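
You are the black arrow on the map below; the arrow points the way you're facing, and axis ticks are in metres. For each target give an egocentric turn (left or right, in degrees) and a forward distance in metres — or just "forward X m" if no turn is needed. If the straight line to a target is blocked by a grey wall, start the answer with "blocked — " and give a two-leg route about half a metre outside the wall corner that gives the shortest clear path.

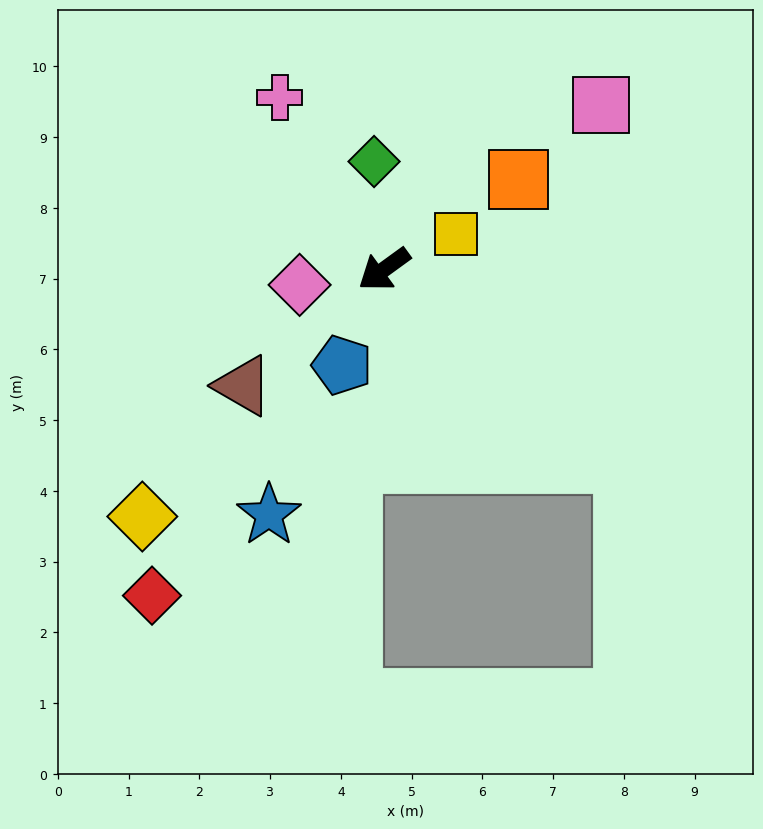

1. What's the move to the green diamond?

turn right 121°, forward 1.5 m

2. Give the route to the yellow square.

turn left 170°, forward 1.1 m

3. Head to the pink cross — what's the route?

turn right 95°, forward 2.8 m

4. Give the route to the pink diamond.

turn right 26°, forward 1.2 m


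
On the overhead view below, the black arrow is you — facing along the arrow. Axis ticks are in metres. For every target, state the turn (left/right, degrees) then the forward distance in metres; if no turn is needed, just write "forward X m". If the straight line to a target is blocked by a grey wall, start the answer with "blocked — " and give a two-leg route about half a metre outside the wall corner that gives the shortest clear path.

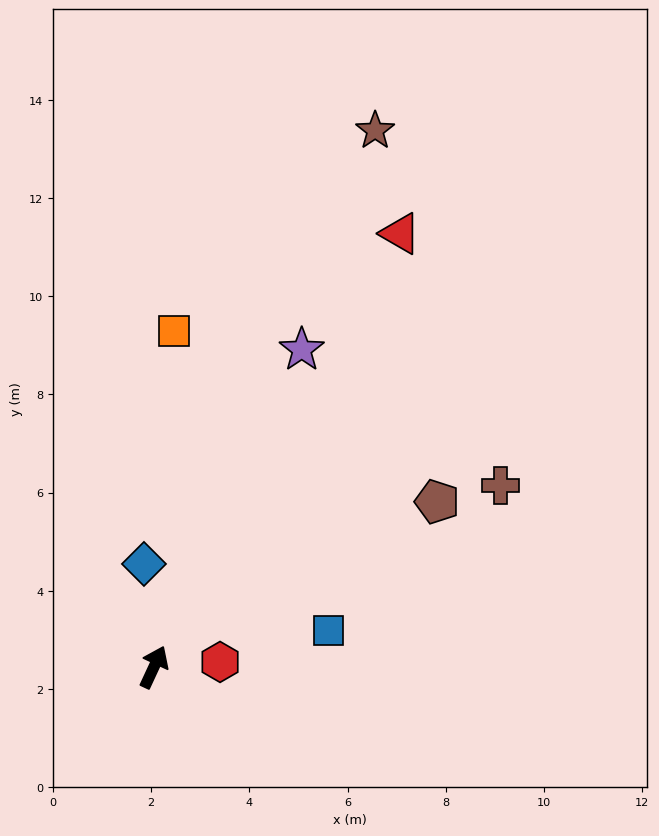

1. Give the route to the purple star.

forward 7.1 m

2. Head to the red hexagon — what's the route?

turn right 61°, forward 1.4 m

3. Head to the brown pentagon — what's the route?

turn right 35°, forward 6.7 m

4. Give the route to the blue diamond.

turn left 30°, forward 2.1 m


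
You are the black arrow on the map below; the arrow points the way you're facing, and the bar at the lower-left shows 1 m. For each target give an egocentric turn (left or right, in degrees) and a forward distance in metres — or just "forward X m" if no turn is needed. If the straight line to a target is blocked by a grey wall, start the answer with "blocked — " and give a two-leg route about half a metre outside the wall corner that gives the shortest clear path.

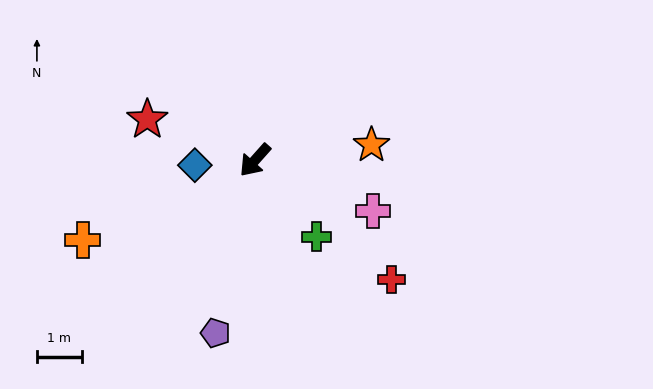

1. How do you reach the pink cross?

turn left 108°, forward 2.9 m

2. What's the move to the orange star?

turn left 139°, forward 2.6 m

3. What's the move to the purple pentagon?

turn left 29°, forward 4.0 m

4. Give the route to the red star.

turn right 69°, forward 2.6 m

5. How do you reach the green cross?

turn left 81°, forward 2.2 m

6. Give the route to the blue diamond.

turn right 44°, forward 1.3 m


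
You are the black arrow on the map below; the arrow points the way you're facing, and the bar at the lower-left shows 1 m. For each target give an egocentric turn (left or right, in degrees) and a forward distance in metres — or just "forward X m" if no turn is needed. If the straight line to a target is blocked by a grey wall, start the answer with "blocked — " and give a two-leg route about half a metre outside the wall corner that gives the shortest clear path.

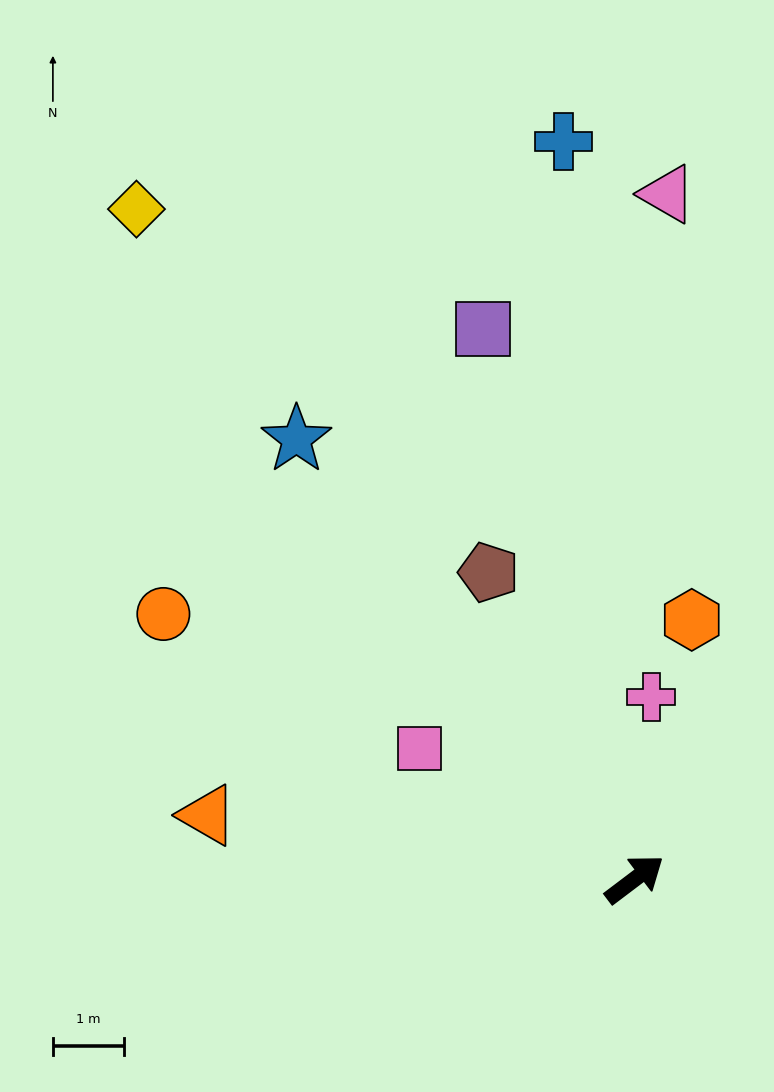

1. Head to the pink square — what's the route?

turn left 112°, forward 3.5 m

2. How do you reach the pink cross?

turn left 48°, forward 2.6 m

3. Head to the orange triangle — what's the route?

turn left 134°, forward 6.1 m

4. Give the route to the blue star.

turn left 90°, forward 7.8 m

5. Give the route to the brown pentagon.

turn left 78°, forward 4.8 m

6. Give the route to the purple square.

turn left 68°, forward 8.0 m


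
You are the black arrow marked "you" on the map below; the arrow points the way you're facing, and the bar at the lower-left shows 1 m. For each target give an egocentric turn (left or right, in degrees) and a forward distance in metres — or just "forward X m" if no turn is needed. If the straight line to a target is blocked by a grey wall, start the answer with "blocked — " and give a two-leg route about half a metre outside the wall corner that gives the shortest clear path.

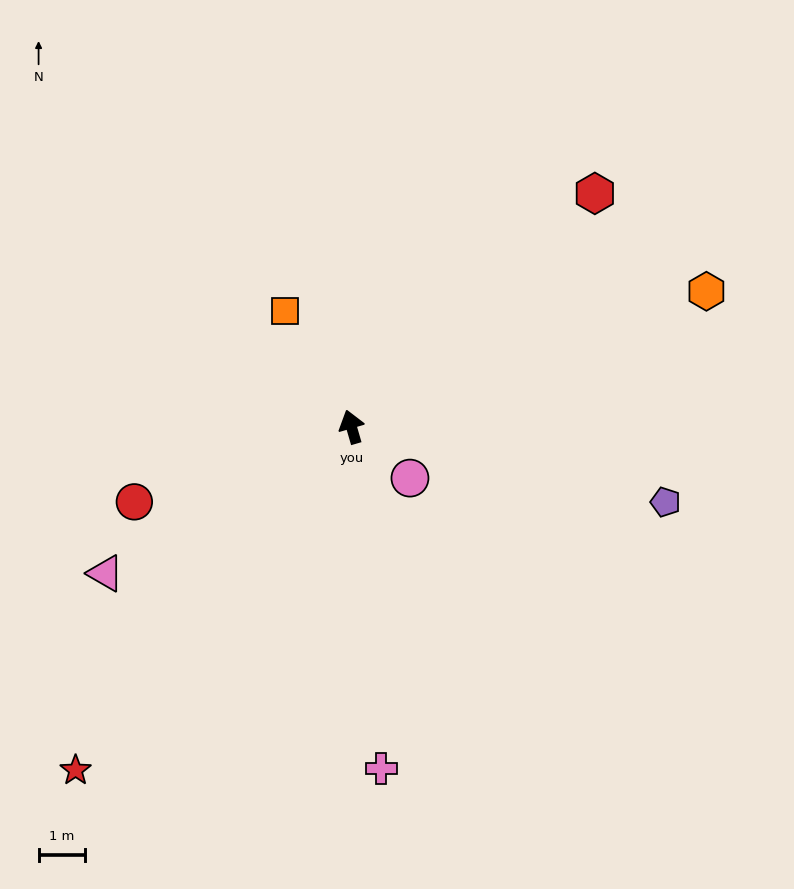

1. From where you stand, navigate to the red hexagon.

turn right 62°, forward 7.2 m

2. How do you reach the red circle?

turn left 93°, forward 4.9 m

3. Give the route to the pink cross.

turn left 169°, forward 7.3 m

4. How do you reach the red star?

turn left 125°, forward 9.4 m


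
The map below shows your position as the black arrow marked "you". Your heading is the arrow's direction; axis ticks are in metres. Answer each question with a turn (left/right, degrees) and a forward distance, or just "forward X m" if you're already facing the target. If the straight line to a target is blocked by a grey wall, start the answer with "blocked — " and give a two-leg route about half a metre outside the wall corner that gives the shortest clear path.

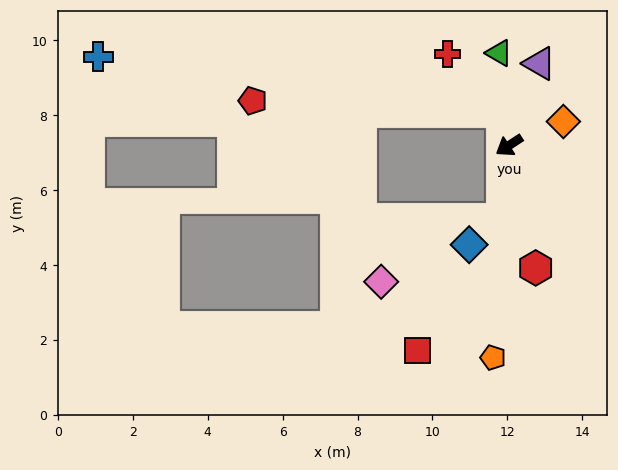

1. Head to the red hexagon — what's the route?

turn left 69°, forward 3.3 m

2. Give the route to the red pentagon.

blocked — turn right 110°, forward 0.9 m, then turn left 74°, forward 6.6 m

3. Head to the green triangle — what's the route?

turn right 117°, forward 2.5 m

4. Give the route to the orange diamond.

turn left 171°, forward 1.6 m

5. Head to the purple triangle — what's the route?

turn right 143°, forward 2.3 m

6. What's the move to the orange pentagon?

turn left 53°, forward 5.7 m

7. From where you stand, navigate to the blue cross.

blocked — turn right 110°, forward 0.9 m, then turn left 69°, forward 10.9 m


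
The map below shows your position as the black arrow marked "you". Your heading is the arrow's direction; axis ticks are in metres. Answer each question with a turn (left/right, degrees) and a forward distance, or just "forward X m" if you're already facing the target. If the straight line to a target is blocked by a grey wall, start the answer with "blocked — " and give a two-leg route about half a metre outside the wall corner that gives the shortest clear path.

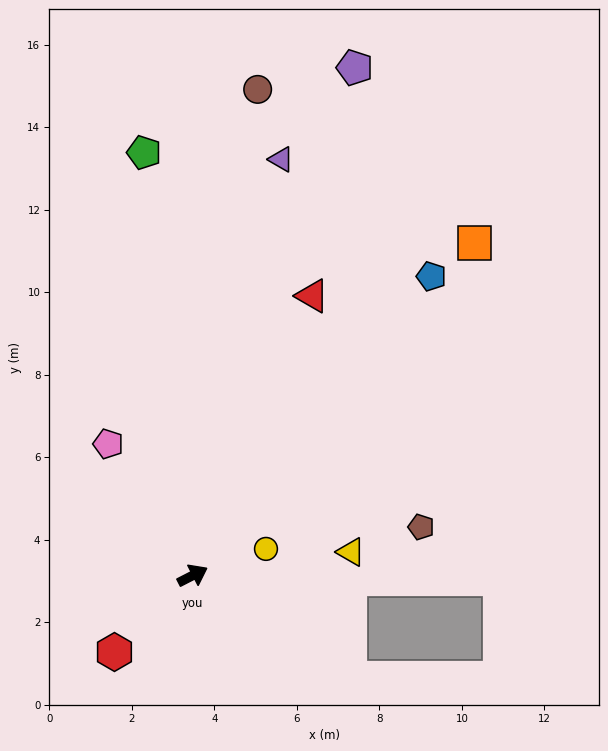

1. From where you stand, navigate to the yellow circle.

turn right 7°, forward 1.9 m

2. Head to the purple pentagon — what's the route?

turn left 45°, forward 12.9 m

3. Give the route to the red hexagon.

turn right 163°, forward 2.7 m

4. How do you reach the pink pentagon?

turn left 96°, forward 3.8 m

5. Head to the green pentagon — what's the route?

turn left 69°, forward 10.3 m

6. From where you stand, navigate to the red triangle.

turn left 40°, forward 7.4 m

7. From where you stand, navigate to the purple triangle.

turn left 51°, forward 10.3 m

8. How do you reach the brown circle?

turn left 55°, forward 11.9 m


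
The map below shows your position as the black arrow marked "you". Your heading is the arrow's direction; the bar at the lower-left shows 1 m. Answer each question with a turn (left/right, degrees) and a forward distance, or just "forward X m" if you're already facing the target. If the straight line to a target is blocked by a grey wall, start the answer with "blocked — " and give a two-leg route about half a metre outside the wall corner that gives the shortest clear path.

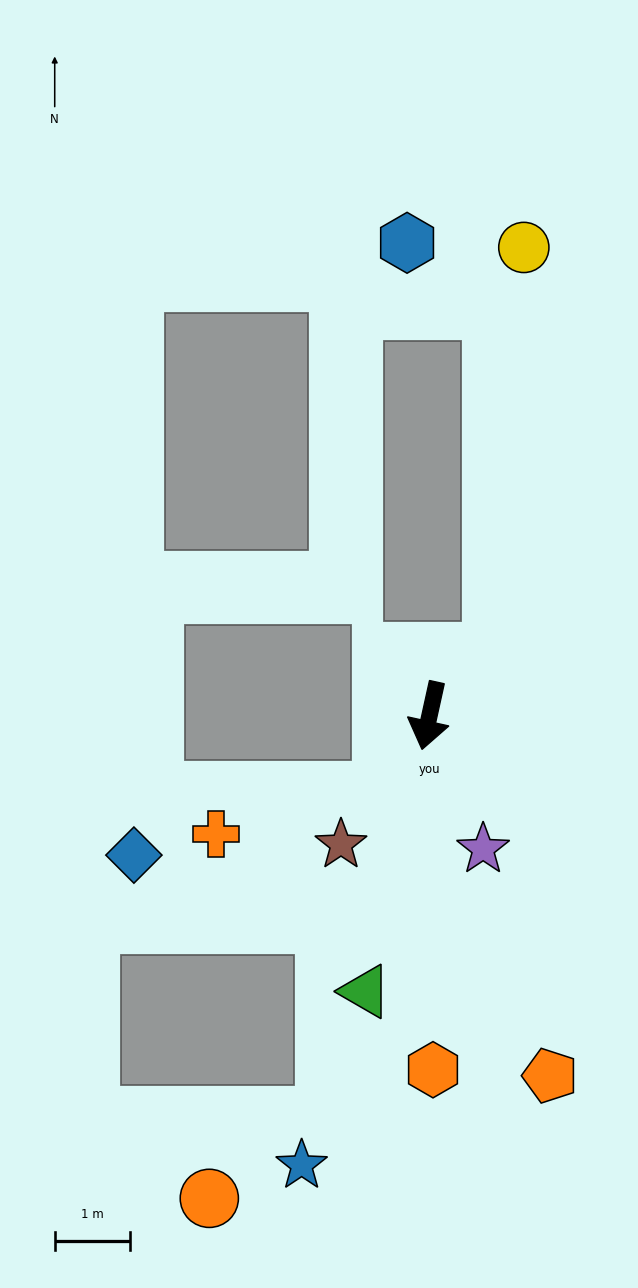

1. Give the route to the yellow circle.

blocked — turn left 145°, forward 1.2 m, then turn left 43°, forward 5.4 m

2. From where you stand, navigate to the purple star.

turn left 34°, forward 1.9 m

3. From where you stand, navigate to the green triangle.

forward 3.7 m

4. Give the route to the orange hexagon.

turn left 13°, forward 4.7 m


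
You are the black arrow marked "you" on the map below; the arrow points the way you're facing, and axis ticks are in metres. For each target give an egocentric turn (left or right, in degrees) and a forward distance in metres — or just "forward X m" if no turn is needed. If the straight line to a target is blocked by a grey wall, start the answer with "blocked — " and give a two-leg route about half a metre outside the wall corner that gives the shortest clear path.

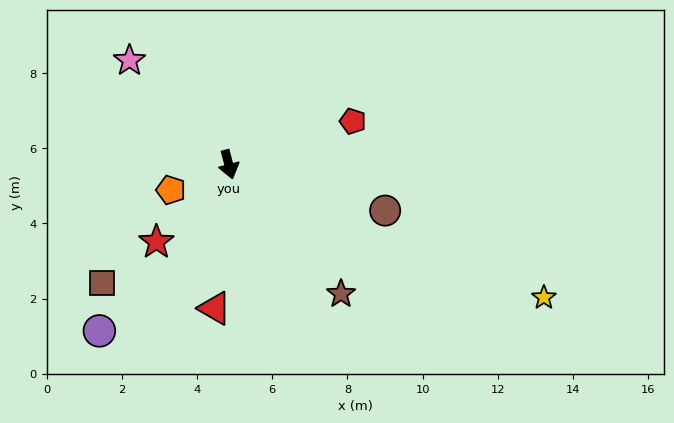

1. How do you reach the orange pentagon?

turn right 81°, forward 1.7 m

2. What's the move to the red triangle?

turn right 20°, forward 3.8 m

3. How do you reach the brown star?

turn left 26°, forward 4.6 m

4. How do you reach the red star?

turn right 58°, forward 2.8 m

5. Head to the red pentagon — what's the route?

turn left 95°, forward 3.5 m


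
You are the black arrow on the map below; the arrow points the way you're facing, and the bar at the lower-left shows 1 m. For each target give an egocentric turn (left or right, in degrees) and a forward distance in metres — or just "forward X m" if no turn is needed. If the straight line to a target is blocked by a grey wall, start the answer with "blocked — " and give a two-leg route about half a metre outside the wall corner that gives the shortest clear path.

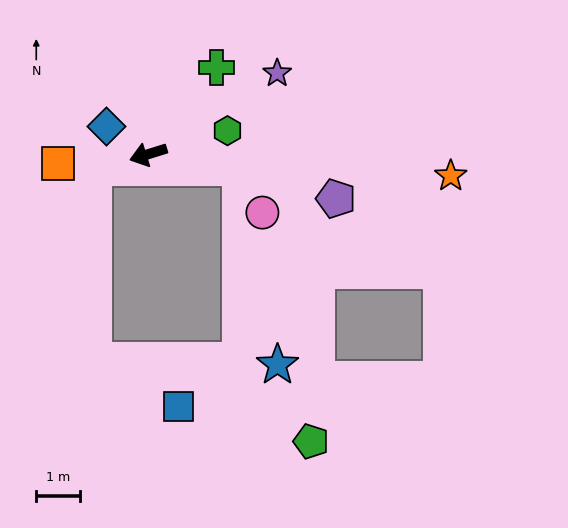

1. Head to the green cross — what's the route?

turn right 146°, forward 2.5 m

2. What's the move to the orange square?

turn right 11°, forward 2.1 m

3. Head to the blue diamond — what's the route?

turn right 51°, forward 1.2 m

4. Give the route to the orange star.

turn left 159°, forward 7.0 m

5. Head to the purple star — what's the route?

turn right 165°, forward 3.5 m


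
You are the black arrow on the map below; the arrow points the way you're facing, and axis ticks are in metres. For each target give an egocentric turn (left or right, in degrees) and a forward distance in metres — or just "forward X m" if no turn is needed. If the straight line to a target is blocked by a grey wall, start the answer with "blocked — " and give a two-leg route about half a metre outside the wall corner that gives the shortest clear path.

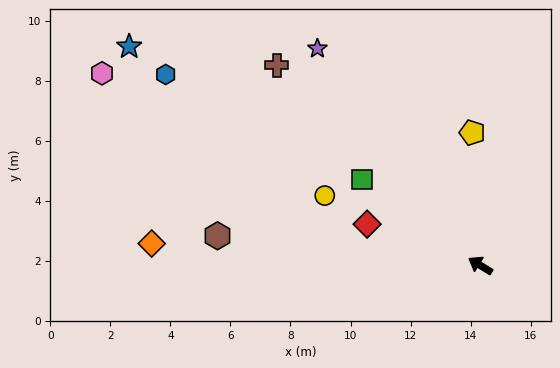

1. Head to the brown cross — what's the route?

turn right 13°, forward 9.5 m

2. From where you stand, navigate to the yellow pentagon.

turn right 55°, forward 4.4 m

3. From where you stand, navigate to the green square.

turn right 5°, forward 4.9 m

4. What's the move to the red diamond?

turn left 11°, forward 4.0 m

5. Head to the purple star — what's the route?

turn right 22°, forward 9.0 m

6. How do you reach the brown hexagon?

turn left 25°, forward 8.8 m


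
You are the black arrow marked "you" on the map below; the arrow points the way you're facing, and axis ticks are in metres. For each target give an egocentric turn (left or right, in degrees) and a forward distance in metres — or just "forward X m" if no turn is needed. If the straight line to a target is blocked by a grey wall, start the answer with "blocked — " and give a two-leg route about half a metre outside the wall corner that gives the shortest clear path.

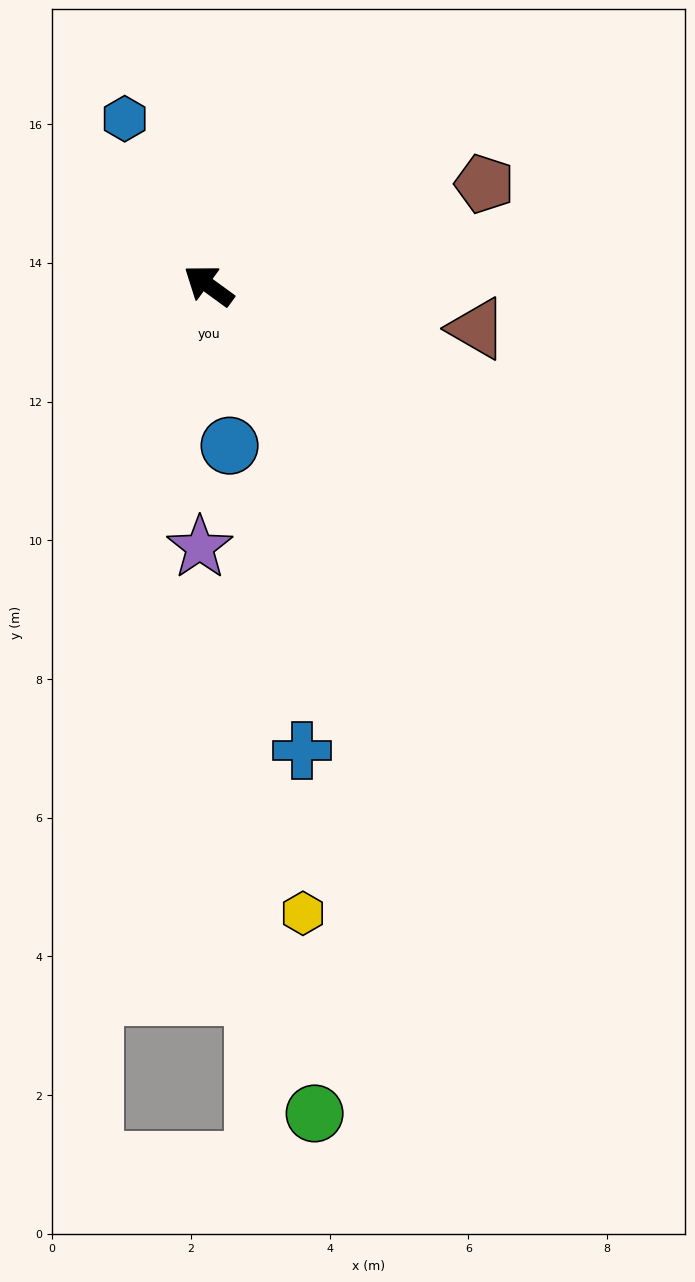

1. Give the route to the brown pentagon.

turn right 124°, forward 4.2 m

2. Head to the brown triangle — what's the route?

turn right 153°, forward 3.9 m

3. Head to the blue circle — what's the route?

turn left 133°, forward 2.3 m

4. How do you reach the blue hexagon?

turn right 27°, forward 2.7 m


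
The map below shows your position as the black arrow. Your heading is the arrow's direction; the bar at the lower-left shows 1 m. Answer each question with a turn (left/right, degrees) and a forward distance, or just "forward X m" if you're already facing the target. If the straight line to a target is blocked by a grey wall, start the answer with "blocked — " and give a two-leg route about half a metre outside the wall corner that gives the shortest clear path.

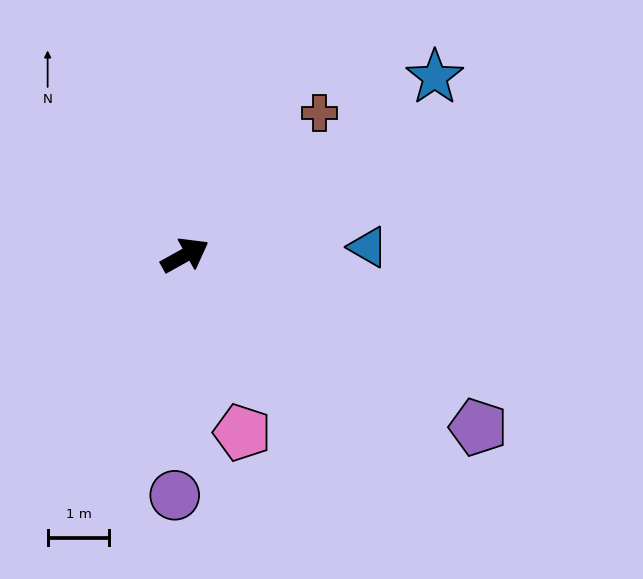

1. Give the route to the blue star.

turn left 6°, forward 5.0 m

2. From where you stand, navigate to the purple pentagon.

turn right 60°, forward 5.5 m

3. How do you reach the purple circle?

turn right 122°, forward 3.9 m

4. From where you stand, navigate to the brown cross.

turn left 17°, forward 3.2 m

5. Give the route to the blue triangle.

turn right 27°, forward 3.0 m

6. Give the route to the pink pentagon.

turn right 101°, forward 3.0 m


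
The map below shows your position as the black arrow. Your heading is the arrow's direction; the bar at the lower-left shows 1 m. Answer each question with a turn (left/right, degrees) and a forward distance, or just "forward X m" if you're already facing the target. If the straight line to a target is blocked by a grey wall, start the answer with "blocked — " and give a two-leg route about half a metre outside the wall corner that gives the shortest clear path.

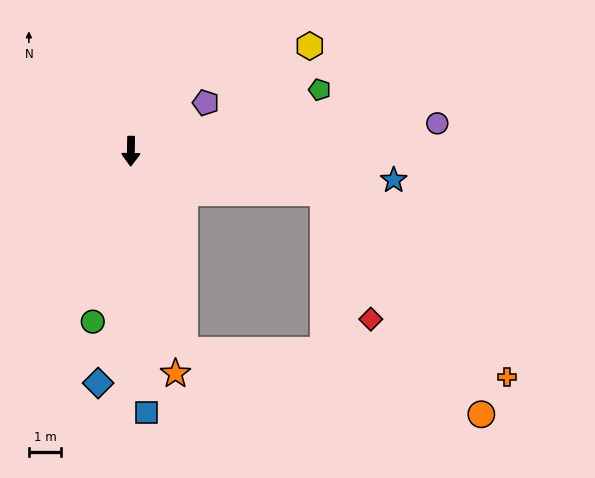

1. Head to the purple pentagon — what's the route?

turn left 124°, forward 2.8 m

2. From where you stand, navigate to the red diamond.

blocked — turn left 79°, forward 6.1 m, then turn right 57°, forward 4.2 m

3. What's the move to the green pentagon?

turn left 109°, forward 6.1 m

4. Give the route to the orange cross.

blocked — turn left 79°, forward 6.1 m, then turn right 33°, forward 8.0 m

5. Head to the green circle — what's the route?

turn right 12°, forward 5.4 m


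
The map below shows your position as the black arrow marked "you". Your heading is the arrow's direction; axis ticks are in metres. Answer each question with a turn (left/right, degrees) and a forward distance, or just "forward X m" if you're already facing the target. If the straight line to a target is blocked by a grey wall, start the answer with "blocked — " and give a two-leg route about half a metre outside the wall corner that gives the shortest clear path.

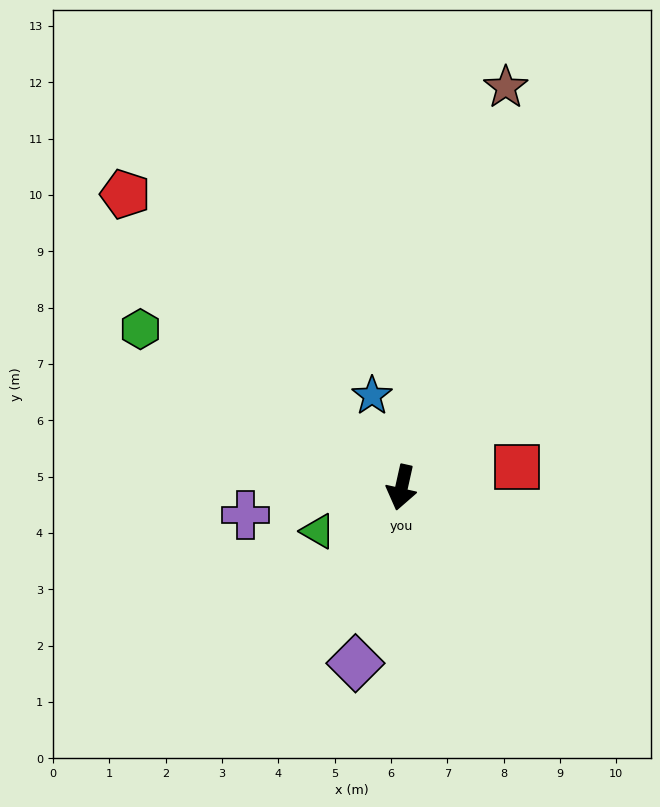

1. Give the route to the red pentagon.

turn right 124°, forward 7.2 m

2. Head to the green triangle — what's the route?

turn right 50°, forward 1.7 m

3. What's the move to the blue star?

turn right 150°, forward 1.7 m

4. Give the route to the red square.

turn left 112°, forward 2.1 m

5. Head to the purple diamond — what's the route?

turn right 2°, forward 3.2 m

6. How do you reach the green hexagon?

turn right 109°, forward 5.4 m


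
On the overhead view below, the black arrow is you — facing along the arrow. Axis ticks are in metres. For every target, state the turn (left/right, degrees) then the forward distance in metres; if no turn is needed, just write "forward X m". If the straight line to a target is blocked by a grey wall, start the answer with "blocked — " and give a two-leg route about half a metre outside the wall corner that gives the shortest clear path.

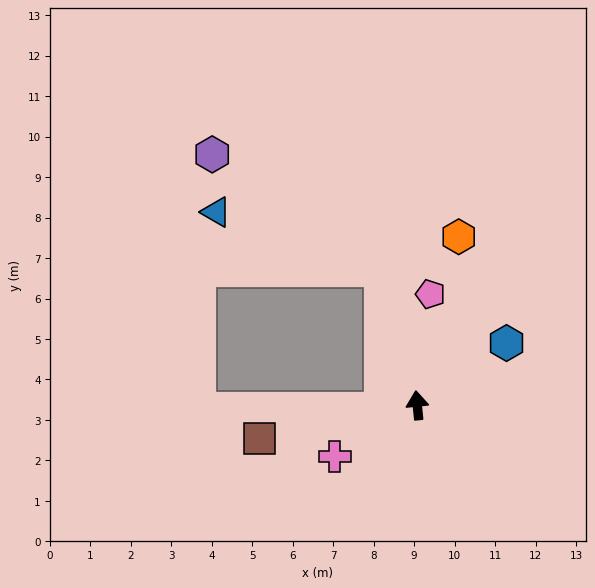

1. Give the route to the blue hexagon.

turn right 61°, forward 2.7 m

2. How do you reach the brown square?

turn left 96°, forward 4.0 m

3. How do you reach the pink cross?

turn left 116°, forward 2.4 m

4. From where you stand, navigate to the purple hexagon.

blocked — turn left 9°, forward 3.5 m, then turn left 41°, forward 5.0 m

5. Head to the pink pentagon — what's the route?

turn right 13°, forward 2.8 m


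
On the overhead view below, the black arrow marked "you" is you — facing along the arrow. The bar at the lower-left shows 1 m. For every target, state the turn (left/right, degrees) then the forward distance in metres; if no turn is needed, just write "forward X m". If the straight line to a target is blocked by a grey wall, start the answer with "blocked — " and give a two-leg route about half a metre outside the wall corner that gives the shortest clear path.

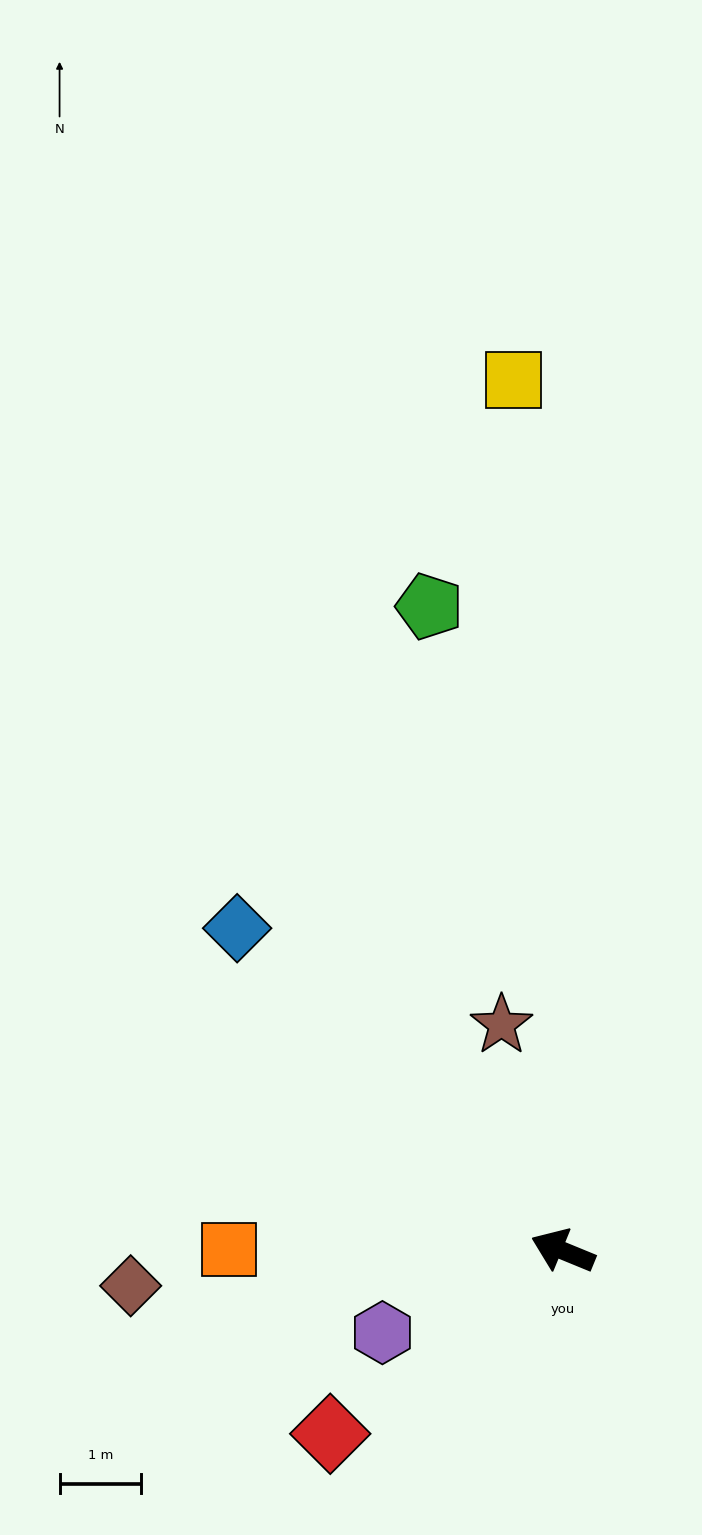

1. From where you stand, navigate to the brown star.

turn right 52°, forward 2.9 m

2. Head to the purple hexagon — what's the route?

turn left 47°, forward 2.4 m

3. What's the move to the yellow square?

turn right 64°, forward 10.7 m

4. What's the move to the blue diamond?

turn right 22°, forward 5.6 m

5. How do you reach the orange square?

turn left 22°, forward 4.1 m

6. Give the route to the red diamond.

turn left 61°, forward 3.6 m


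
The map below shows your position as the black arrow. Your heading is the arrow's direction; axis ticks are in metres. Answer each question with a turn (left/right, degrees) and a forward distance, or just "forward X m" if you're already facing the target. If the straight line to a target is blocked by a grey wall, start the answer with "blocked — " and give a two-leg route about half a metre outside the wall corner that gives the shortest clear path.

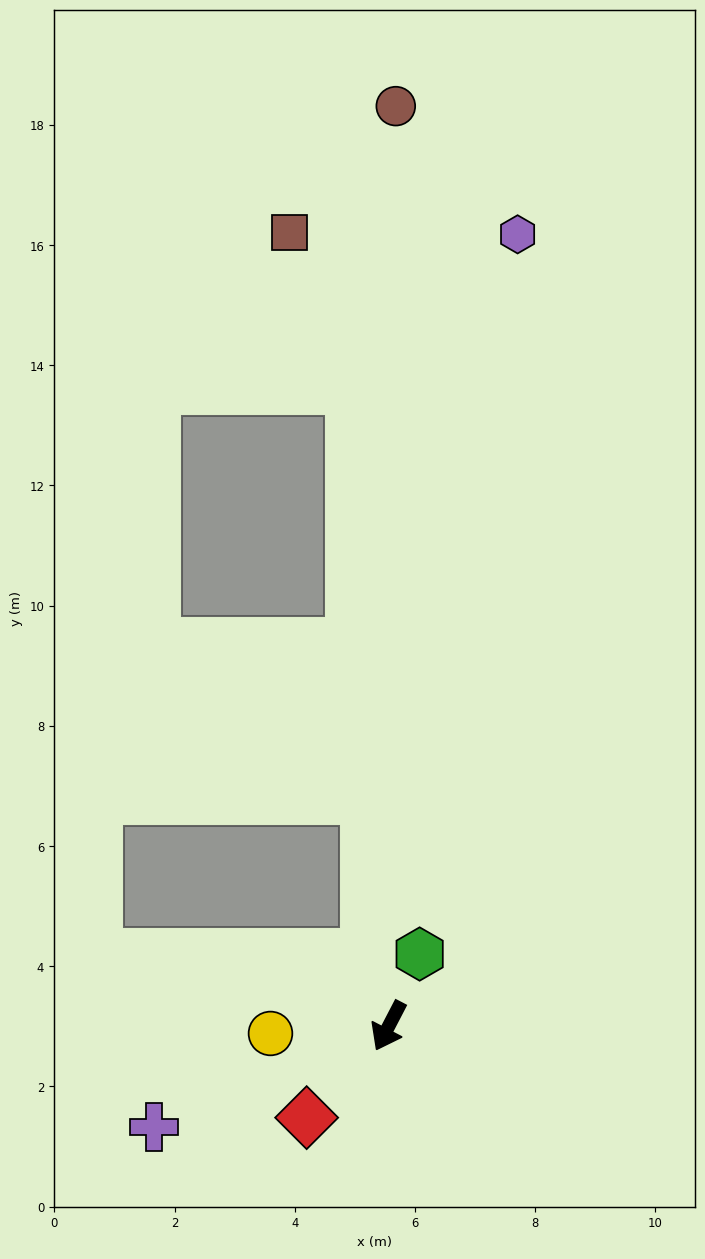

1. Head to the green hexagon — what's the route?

turn right 176°, forward 1.3 m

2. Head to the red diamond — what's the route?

turn right 14°, forward 2.0 m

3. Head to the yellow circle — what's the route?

turn right 59°, forward 2.0 m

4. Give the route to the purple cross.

turn right 39°, forward 4.3 m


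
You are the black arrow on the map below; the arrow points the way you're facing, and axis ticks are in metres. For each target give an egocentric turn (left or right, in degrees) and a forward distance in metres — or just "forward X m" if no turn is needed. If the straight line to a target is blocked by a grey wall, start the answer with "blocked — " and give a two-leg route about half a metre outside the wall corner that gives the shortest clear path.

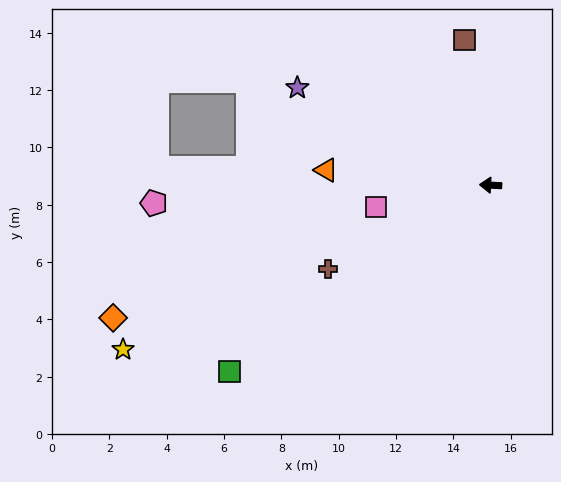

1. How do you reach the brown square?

turn right 77°, forward 5.1 m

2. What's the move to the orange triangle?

turn right 2°, forward 5.8 m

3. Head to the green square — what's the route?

turn left 38°, forward 11.2 m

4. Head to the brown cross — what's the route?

turn left 30°, forward 6.4 m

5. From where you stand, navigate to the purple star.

turn right 24°, forward 7.5 m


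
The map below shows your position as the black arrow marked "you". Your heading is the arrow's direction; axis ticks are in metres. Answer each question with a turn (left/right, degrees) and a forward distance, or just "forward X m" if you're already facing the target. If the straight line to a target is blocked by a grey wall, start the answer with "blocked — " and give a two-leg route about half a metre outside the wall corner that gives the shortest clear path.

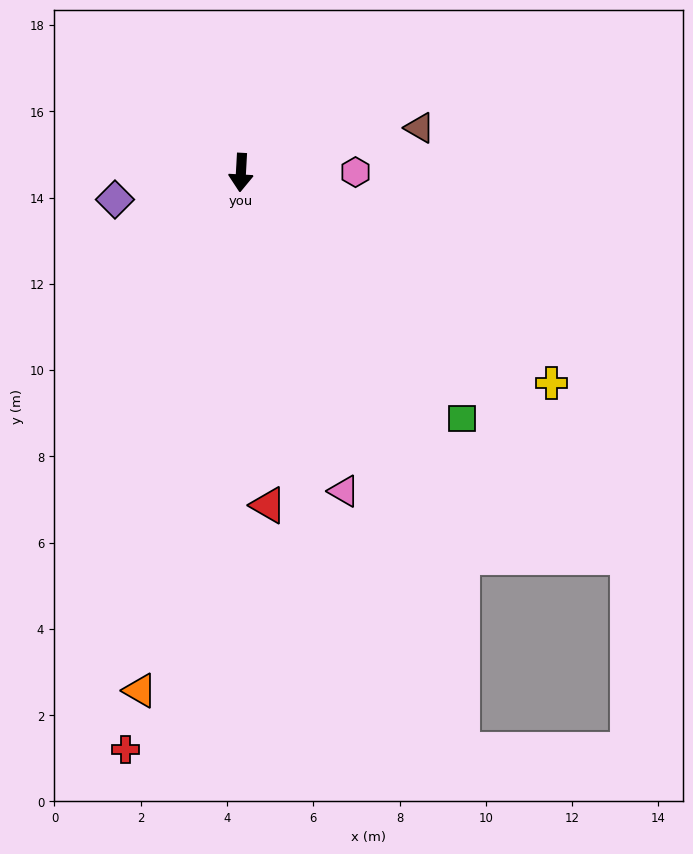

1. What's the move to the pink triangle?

turn left 21°, forward 7.8 m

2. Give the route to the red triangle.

turn left 8°, forward 7.7 m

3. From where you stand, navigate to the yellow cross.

turn left 59°, forward 8.7 m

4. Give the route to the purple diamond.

turn right 75°, forward 3.0 m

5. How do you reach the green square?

turn left 45°, forward 7.7 m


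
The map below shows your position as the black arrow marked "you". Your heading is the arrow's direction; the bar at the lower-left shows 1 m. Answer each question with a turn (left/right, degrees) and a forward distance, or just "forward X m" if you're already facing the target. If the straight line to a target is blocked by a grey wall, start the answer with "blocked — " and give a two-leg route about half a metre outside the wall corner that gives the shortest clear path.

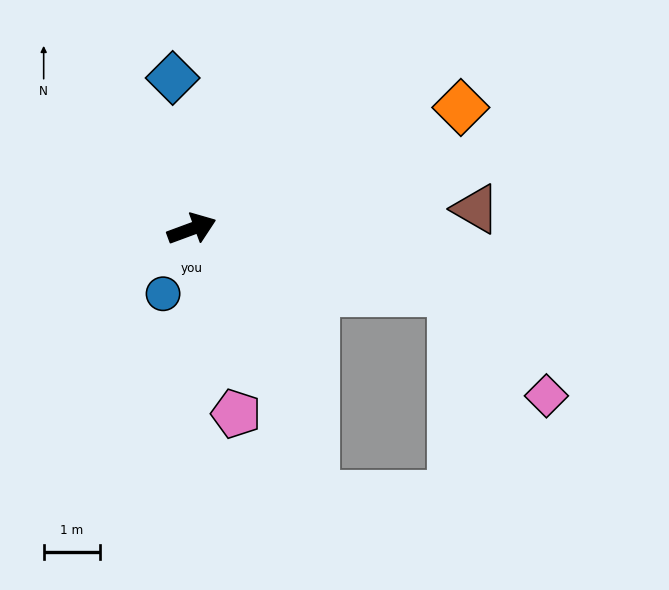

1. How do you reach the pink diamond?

blocked — turn right 34°, forward 4.7 m, then turn right 34°, forward 2.5 m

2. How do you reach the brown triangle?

turn right 16°, forward 5.0 m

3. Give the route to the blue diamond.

turn left 77°, forward 2.7 m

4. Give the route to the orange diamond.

turn left 4°, forward 5.2 m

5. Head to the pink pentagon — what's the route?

turn right 97°, forward 3.3 m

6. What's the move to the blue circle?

turn right 134°, forward 1.2 m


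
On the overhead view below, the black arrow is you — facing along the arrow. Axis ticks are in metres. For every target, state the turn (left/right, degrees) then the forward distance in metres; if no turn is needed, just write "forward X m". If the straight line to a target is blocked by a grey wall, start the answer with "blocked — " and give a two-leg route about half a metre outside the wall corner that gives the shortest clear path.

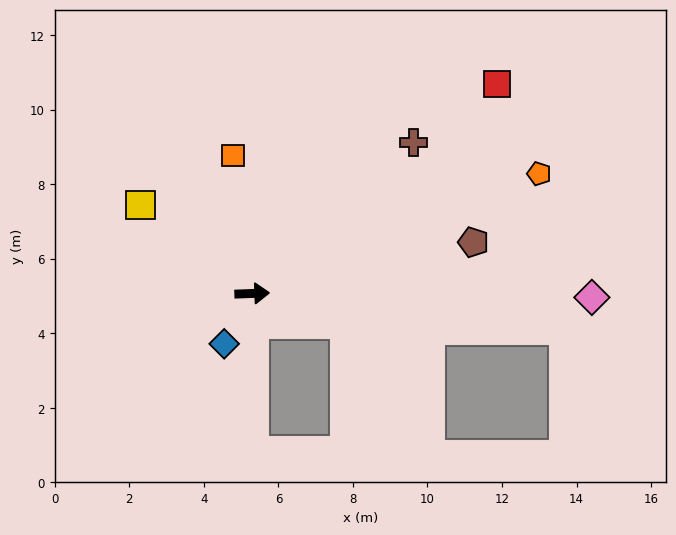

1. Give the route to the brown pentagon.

turn left 11°, forward 6.1 m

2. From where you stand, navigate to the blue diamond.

turn right 121°, forward 1.5 m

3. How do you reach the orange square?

turn left 96°, forward 3.7 m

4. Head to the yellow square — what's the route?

turn left 140°, forward 3.8 m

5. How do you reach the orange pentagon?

turn left 21°, forward 8.3 m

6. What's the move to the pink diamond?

turn right 3°, forward 9.1 m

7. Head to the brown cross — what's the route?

turn left 41°, forward 5.9 m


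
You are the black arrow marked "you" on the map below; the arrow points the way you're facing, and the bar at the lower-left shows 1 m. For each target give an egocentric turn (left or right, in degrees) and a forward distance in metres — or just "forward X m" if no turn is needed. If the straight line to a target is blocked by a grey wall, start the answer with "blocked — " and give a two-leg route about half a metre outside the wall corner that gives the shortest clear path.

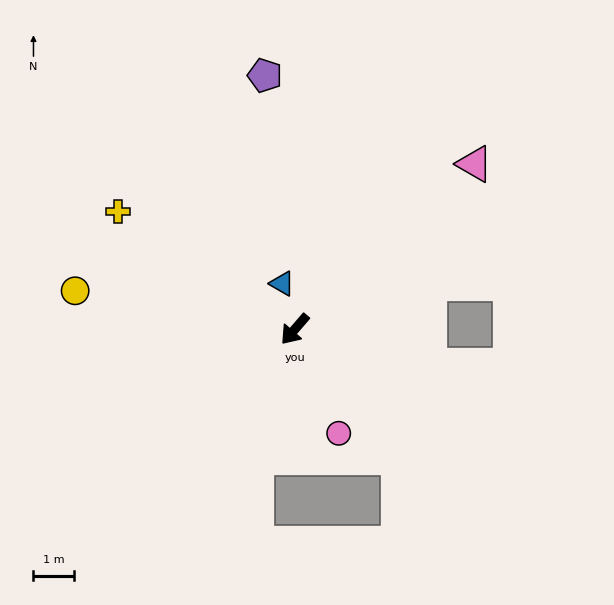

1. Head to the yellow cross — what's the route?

turn right 83°, forward 5.2 m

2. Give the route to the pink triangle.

turn left 173°, forward 6.0 m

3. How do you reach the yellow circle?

turn right 59°, forward 5.5 m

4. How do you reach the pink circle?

turn left 64°, forward 2.8 m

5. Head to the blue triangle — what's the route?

turn right 124°, forward 1.2 m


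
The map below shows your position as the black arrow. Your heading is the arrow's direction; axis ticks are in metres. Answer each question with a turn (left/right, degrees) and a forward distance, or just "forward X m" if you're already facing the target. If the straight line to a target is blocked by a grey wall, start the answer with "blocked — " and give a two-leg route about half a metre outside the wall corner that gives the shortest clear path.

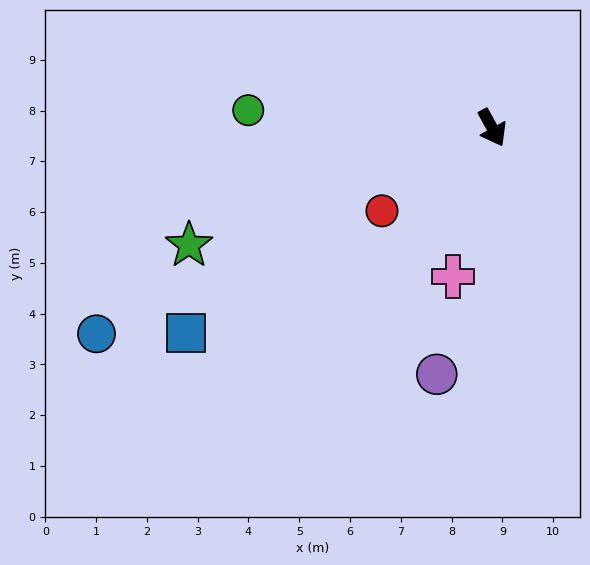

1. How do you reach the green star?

turn right 98°, forward 6.4 m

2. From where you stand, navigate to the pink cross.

turn right 44°, forward 3.0 m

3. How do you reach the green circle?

turn right 123°, forward 4.8 m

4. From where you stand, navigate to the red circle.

turn right 82°, forward 2.7 m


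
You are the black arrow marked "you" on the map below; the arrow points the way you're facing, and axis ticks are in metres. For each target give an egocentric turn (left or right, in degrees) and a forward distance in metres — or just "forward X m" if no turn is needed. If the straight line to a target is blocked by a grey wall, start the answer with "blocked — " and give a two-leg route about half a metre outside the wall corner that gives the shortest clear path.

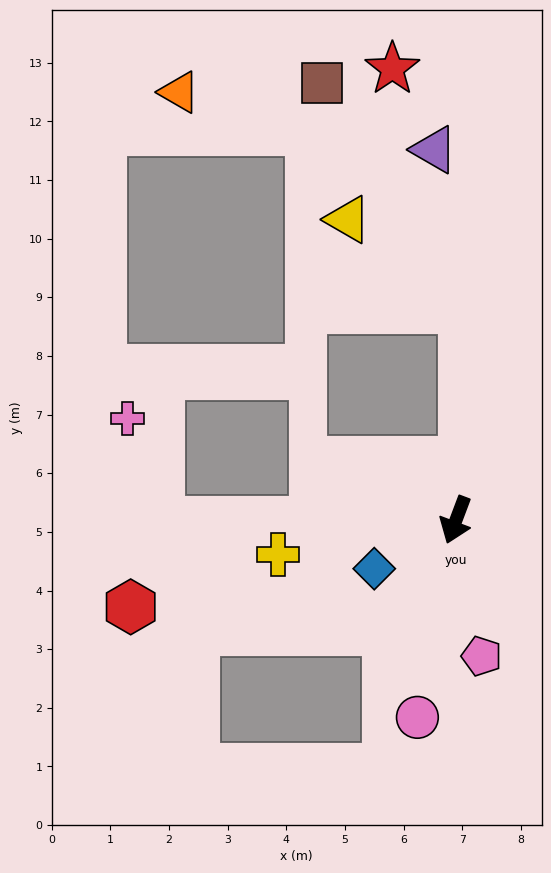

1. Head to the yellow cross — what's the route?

turn right 58°, forward 3.1 m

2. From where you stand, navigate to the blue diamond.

turn right 39°, forward 1.6 m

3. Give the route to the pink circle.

turn left 10°, forward 3.4 m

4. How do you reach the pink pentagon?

turn left 31°, forward 2.4 m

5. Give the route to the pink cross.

blocked — turn right 69°, forward 5.1 m, then turn right 73°, forward 1.8 m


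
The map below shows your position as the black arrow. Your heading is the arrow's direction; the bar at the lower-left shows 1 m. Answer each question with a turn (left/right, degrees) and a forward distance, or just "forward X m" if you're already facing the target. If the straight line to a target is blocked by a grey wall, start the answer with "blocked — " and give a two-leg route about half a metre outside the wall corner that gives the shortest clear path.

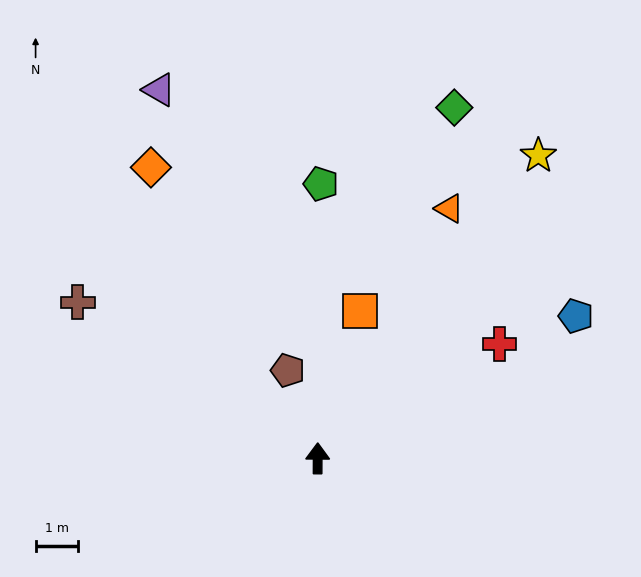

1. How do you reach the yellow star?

turn right 36°, forward 8.8 m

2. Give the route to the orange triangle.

turn right 28°, forward 6.6 m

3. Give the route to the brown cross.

turn left 57°, forward 6.7 m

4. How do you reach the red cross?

turn right 58°, forward 5.0 m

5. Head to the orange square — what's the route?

turn right 16°, forward 3.6 m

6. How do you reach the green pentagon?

forward 6.4 m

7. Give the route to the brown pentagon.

turn left 19°, forward 2.2 m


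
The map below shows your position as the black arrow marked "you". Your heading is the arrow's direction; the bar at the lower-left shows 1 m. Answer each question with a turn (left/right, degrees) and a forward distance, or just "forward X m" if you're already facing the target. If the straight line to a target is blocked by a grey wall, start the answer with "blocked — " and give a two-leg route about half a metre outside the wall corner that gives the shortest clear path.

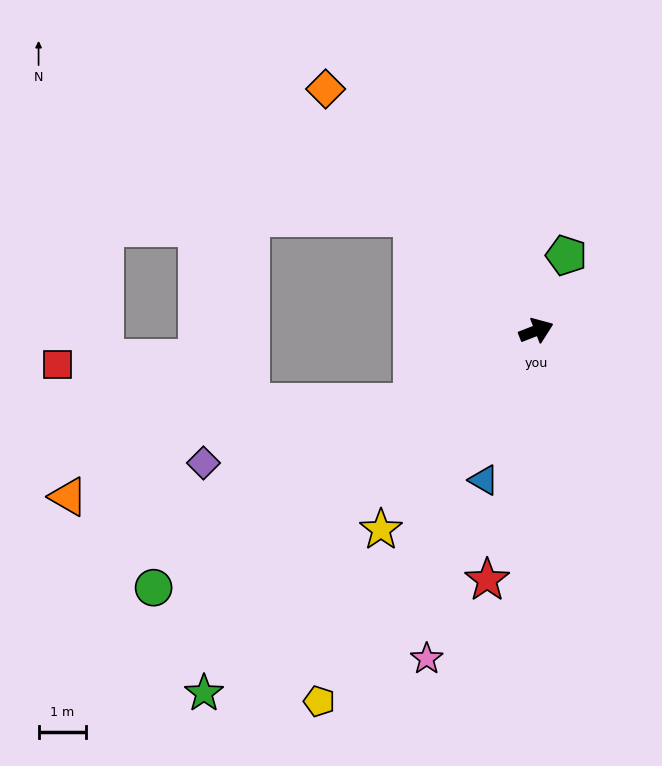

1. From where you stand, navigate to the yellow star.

turn right 149°, forward 5.3 m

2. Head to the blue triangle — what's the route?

turn right 131°, forward 3.3 m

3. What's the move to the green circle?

turn right 167°, forward 9.7 m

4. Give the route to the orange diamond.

turn left 110°, forward 6.7 m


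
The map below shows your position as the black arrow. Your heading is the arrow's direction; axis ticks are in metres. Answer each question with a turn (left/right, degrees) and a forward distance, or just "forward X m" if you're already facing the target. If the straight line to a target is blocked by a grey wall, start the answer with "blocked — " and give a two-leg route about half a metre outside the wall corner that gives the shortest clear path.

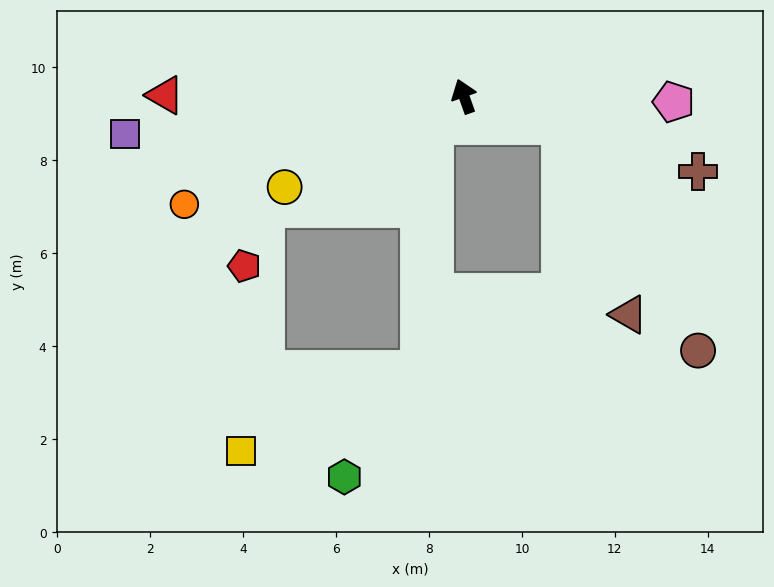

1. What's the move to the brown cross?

turn right 127°, forward 5.3 m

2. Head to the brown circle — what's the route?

blocked — turn right 126°, forward 2.2 m, then turn right 42°, forward 5.7 m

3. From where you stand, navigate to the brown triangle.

blocked — turn right 126°, forward 2.2 m, then turn right 54°, forward 4.3 m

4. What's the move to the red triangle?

turn left 70°, forward 6.4 m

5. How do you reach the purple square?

turn left 77°, forward 7.3 m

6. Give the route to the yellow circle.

turn left 97°, forward 4.3 m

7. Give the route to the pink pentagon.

turn right 111°, forward 4.5 m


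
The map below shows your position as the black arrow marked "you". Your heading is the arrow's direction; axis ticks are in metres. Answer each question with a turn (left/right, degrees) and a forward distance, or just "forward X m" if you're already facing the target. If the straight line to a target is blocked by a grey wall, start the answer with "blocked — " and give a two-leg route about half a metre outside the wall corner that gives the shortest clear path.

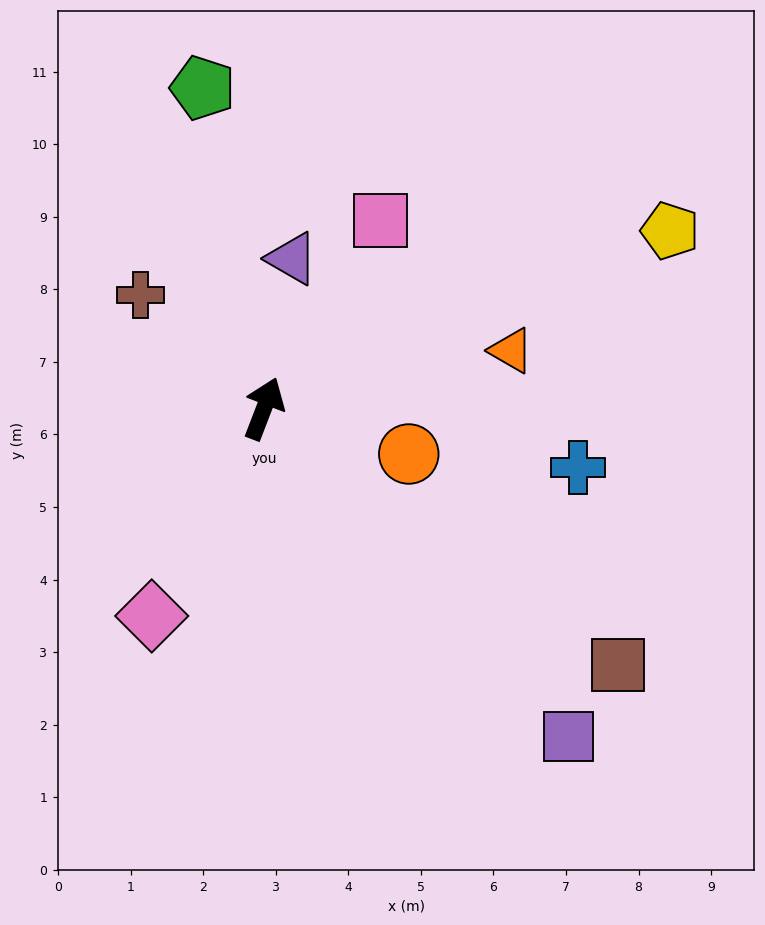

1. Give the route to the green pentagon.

turn left 32°, forward 4.5 m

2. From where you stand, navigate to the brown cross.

turn left 68°, forward 2.3 m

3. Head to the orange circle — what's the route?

turn right 86°, forward 2.1 m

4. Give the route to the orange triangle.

turn right 56°, forward 3.5 m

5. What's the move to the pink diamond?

turn left 173°, forward 3.3 m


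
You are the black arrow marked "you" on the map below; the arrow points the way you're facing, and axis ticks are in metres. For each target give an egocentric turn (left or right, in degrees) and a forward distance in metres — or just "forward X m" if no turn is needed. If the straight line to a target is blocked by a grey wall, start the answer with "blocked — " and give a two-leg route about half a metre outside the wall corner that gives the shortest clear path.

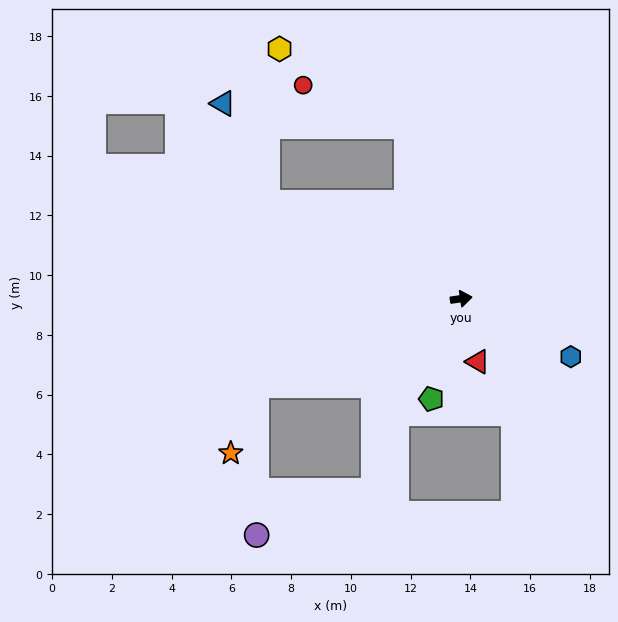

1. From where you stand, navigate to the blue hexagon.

turn right 36°, forward 4.1 m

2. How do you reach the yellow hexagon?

blocked — turn left 99°, forward 6.1 m, then turn left 41°, forward 5.0 m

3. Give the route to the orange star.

blocked — turn right 165°, forward 7.4 m, then turn left 45°, forward 2.4 m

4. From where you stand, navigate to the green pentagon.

turn right 115°, forward 3.5 m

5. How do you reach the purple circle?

blocked — turn right 165°, forward 7.4 m, then turn left 67°, forward 5.0 m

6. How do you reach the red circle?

blocked — turn left 99°, forward 6.1 m, then turn left 51°, forward 3.7 m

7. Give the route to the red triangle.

turn right 84°, forward 2.2 m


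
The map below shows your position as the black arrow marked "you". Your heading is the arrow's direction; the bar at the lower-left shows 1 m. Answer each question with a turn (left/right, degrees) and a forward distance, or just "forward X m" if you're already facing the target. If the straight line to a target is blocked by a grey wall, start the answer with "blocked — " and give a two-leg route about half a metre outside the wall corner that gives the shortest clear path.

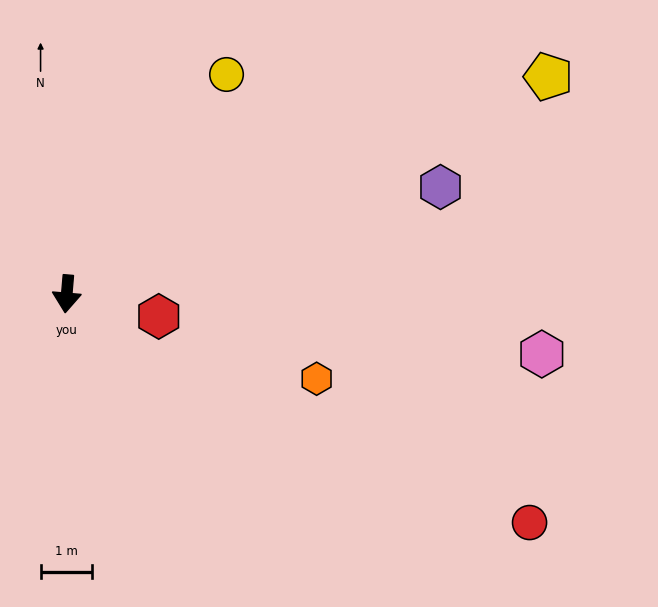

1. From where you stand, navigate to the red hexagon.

turn left 81°, forward 1.8 m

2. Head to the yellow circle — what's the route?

turn left 149°, forward 5.2 m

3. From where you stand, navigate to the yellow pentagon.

turn left 119°, forward 10.2 m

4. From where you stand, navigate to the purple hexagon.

turn left 111°, forward 7.5 m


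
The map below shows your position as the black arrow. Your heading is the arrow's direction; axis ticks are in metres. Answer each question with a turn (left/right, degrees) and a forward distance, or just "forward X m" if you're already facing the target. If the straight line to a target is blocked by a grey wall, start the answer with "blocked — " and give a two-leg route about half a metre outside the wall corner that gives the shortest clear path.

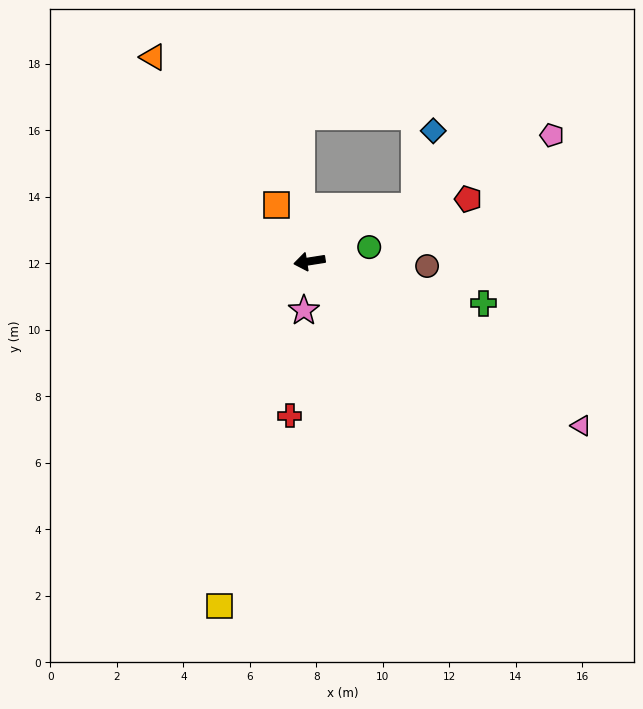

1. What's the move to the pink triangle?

turn left 140°, forward 9.6 m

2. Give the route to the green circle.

turn right 176°, forward 1.8 m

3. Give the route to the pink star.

turn left 75°, forward 1.5 m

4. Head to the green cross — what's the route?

turn left 158°, forward 5.4 m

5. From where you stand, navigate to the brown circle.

turn left 169°, forward 3.5 m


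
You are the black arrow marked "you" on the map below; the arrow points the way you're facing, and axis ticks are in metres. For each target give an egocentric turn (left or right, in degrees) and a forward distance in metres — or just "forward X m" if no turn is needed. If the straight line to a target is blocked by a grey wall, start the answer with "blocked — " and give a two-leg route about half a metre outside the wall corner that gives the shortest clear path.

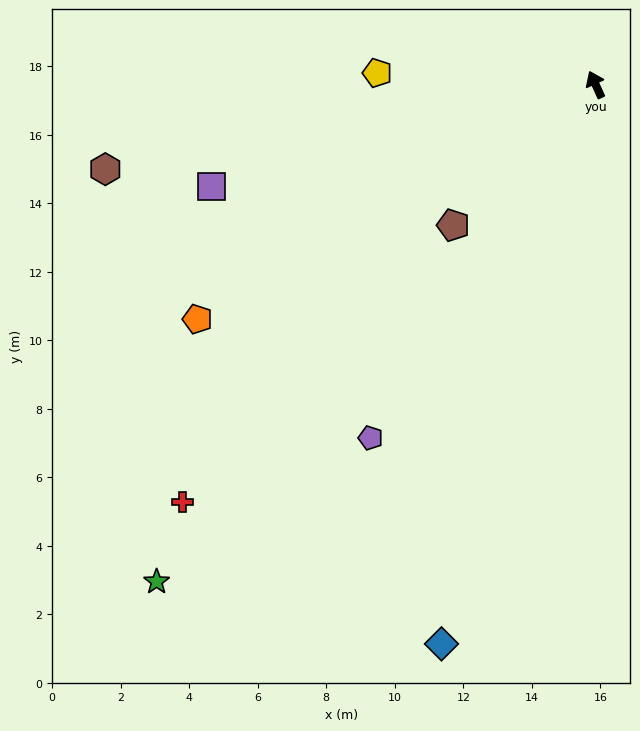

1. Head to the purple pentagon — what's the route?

turn left 123°, forward 12.2 m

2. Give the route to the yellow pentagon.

turn left 62°, forward 6.4 m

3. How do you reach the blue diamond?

turn left 140°, forward 16.9 m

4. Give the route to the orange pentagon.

turn left 96°, forward 13.5 m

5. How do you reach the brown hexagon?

turn left 75°, forward 14.5 m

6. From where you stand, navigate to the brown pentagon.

turn left 110°, forward 5.8 m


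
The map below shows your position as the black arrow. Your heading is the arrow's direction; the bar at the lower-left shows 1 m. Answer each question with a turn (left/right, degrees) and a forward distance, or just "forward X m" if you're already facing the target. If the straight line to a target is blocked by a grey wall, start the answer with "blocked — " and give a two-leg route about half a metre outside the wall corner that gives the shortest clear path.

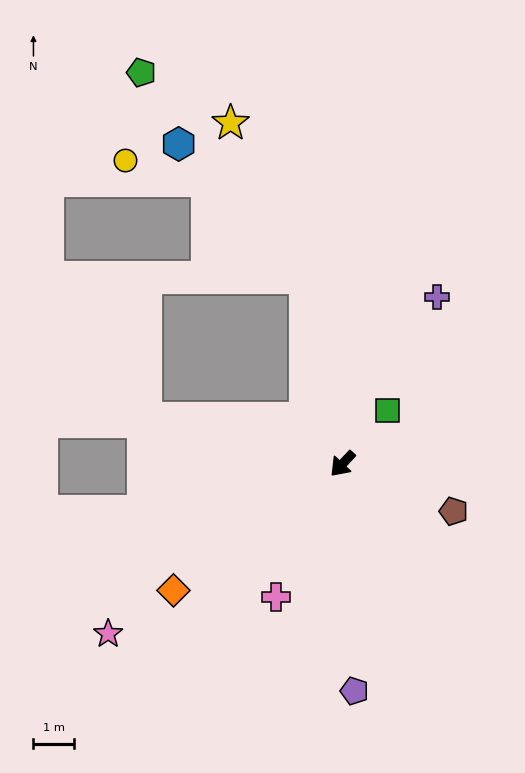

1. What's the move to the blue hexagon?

blocked — turn right 126°, forward 4.7 m, then turn left 33°, forward 4.6 m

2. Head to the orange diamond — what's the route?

turn right 10°, forward 5.2 m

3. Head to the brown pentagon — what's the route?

turn left 110°, forward 3.0 m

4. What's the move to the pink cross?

turn left 16°, forward 3.7 m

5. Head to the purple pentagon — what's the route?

turn left 46°, forward 5.6 m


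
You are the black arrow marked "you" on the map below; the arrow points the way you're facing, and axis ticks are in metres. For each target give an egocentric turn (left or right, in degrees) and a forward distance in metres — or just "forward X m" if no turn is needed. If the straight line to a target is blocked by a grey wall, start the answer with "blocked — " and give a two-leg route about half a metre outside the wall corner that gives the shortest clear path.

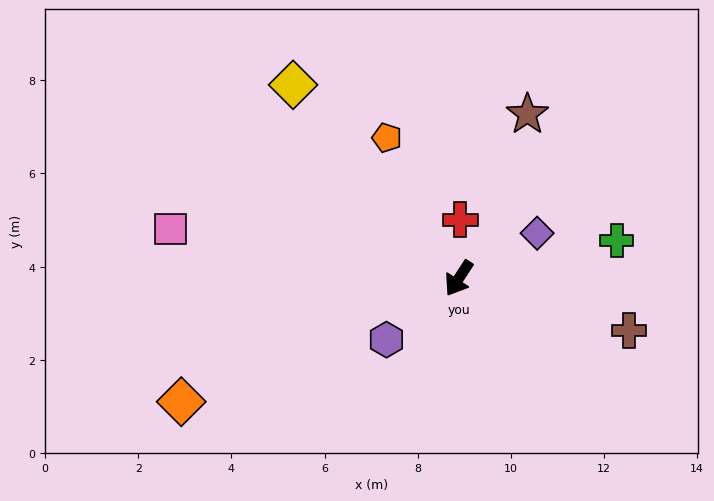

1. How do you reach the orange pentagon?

turn right 120°, forward 3.4 m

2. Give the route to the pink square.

turn right 67°, forward 6.3 m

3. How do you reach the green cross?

turn left 137°, forward 3.5 m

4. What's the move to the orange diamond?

turn right 33°, forward 6.5 m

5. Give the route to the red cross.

turn right 148°, forward 1.3 m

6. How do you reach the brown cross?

turn left 106°, forward 3.8 m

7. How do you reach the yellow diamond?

turn right 106°, forward 5.5 m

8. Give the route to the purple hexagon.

turn right 17°, forward 2.0 m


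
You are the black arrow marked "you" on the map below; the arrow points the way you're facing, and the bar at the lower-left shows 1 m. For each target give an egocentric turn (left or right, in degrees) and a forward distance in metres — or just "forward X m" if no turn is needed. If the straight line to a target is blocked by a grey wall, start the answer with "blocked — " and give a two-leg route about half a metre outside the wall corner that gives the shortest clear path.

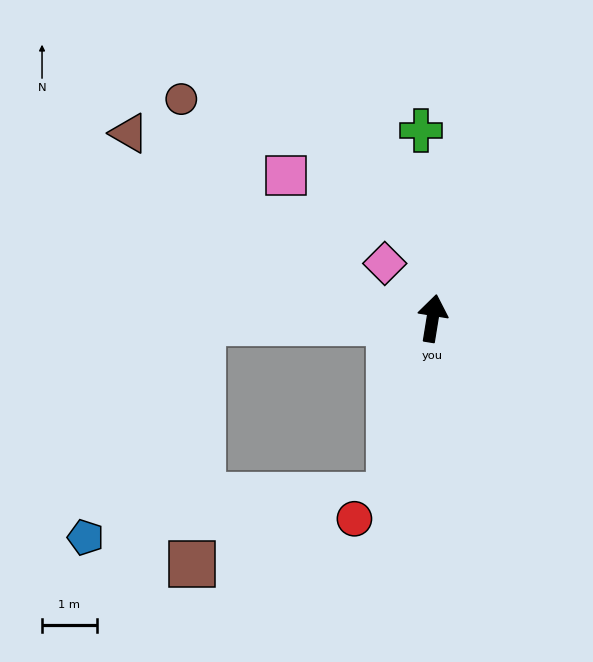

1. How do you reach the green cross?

turn left 13°, forward 3.4 m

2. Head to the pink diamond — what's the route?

turn left 50°, forward 1.3 m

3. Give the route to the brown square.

blocked — turn left 100°, forward 4.2 m, then turn left 87°, forward 4.4 m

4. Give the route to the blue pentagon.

blocked — turn left 100°, forward 4.2 m, then turn left 61°, forward 4.5 m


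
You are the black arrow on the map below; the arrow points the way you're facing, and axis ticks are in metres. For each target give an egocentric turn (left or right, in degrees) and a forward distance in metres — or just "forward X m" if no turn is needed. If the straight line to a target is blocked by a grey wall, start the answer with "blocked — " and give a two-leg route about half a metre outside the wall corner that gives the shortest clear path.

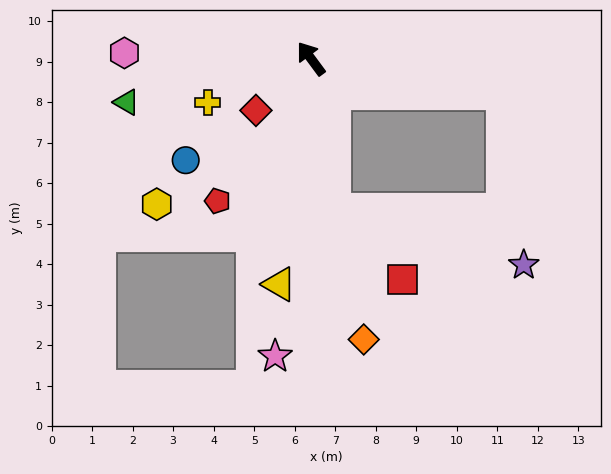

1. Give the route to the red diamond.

turn left 97°, forward 1.9 m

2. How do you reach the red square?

blocked — turn left 152°, forward 3.8 m, then turn left 36°, forward 2.4 m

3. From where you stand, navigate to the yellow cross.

turn left 77°, forward 2.8 m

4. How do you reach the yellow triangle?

turn left 136°, forward 5.6 m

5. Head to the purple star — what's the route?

blocked — turn left 152°, forward 3.8 m, then turn left 65°, forward 4.9 m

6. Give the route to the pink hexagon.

turn left 52°, forward 4.6 m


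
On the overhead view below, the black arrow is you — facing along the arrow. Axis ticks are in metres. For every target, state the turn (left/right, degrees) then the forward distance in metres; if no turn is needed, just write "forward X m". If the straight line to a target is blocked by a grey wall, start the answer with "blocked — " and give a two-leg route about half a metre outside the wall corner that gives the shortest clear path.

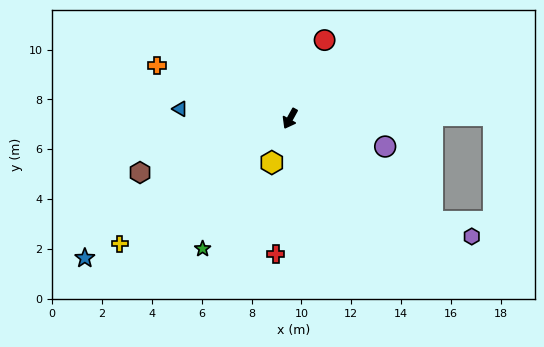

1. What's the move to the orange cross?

turn right 83°, forward 5.7 m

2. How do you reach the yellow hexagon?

turn left 6°, forward 1.9 m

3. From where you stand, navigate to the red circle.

turn right 175°, forward 3.4 m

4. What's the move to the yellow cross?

turn right 25°, forward 8.5 m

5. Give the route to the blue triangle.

turn right 66°, forward 4.4 m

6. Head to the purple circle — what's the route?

turn left 102°, forward 4.0 m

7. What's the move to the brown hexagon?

turn right 41°, forward 6.4 m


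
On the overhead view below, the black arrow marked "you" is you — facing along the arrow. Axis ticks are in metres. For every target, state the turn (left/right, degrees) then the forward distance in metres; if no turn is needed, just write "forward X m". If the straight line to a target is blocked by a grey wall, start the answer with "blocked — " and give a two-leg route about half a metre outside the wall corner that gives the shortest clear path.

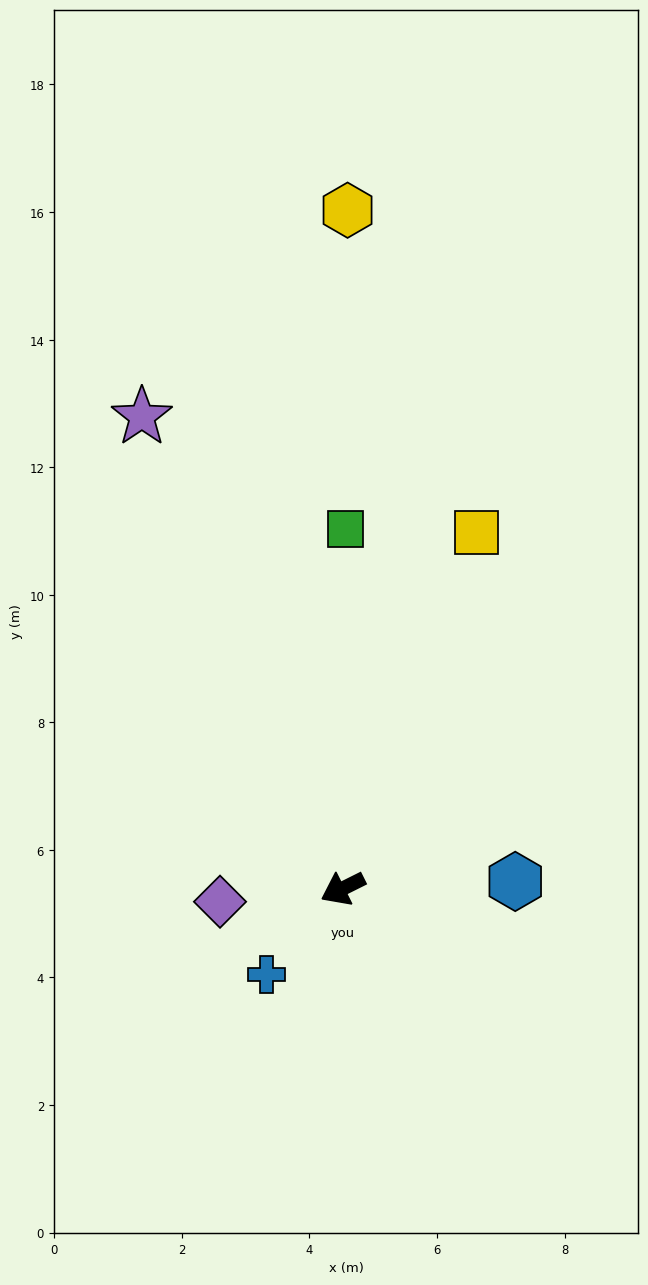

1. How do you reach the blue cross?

turn left 22°, forward 1.8 m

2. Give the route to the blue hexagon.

turn left 156°, forward 2.7 m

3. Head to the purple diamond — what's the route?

turn right 20°, forward 1.9 m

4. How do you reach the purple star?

turn right 93°, forward 8.0 m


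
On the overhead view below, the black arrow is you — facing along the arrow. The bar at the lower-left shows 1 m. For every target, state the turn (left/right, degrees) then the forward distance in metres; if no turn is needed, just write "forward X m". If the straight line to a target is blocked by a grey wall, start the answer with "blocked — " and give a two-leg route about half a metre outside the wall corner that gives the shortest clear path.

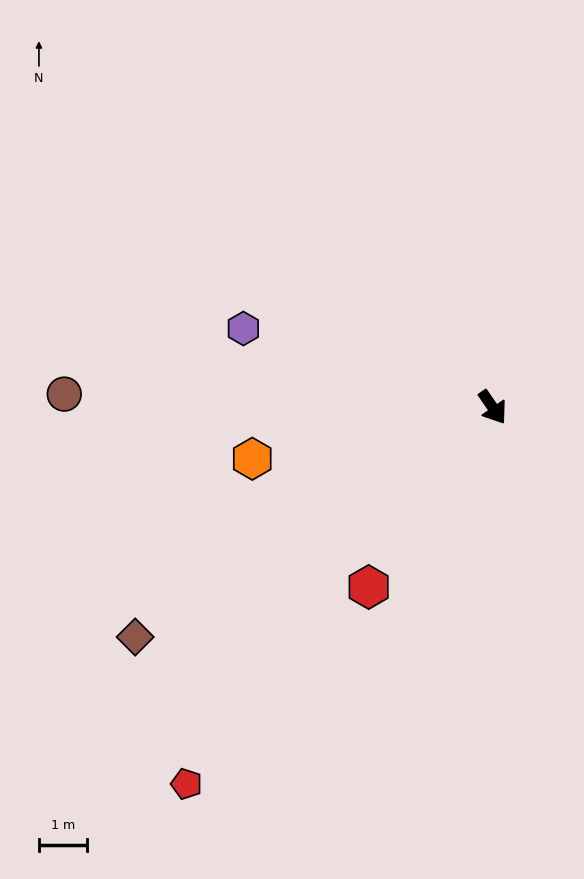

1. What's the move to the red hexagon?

turn right 69°, forward 4.5 m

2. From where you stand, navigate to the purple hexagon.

turn right 142°, forward 5.4 m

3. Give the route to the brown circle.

turn right 126°, forward 8.9 m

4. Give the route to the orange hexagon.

turn right 113°, forward 5.1 m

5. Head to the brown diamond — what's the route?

turn right 92°, forward 8.8 m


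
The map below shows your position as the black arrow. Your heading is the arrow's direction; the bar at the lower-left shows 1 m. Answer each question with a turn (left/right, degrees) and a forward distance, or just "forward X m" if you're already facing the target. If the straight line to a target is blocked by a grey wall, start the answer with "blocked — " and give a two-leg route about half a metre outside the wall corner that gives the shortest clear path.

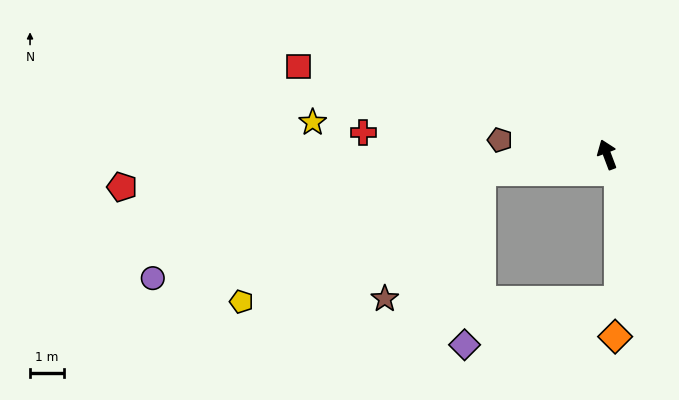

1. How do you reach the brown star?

blocked — turn left 77°, forward 3.7 m, then turn left 45°, forward 4.7 m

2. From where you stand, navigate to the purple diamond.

blocked — turn left 77°, forward 3.7 m, then turn left 77°, forward 5.1 m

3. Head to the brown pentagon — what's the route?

turn left 62°, forward 3.2 m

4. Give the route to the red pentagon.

turn left 73°, forward 14.4 m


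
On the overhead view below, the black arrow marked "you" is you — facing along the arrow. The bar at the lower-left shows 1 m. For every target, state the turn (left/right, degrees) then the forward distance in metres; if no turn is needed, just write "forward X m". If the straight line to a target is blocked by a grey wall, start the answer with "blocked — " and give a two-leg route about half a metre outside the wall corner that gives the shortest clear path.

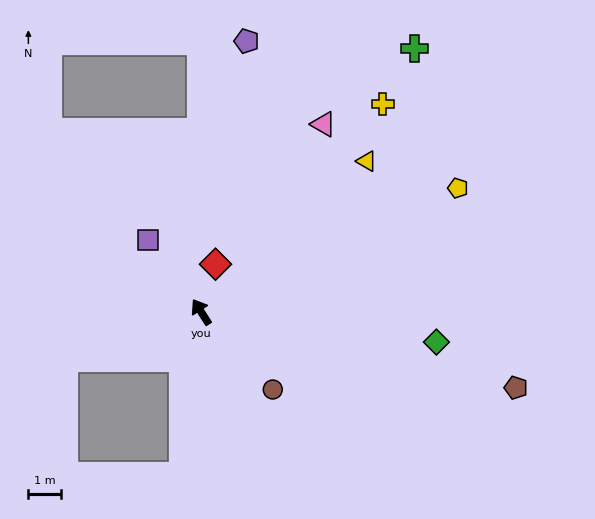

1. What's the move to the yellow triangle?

turn right 80°, forward 6.9 m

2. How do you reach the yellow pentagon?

turn right 97°, forward 8.8 m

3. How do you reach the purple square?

turn left 4°, forward 2.8 m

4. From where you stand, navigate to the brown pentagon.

turn right 136°, forward 10.0 m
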